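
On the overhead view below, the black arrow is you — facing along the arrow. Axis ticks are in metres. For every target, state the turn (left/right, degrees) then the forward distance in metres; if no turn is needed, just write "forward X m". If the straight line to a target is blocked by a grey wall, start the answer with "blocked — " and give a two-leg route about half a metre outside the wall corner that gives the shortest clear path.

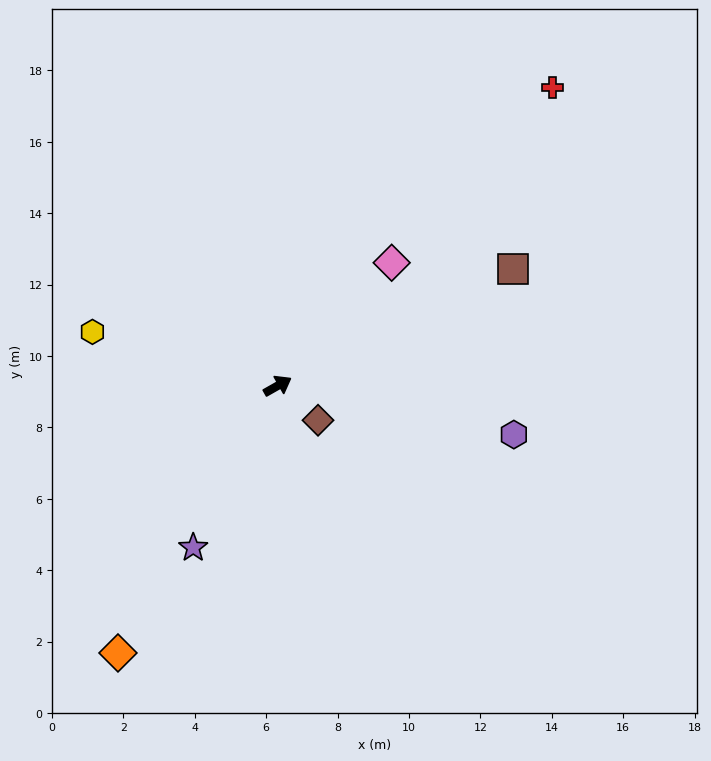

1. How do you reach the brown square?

turn right 3°, forward 7.4 m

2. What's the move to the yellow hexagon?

turn left 134°, forward 5.4 m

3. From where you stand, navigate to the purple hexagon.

turn right 41°, forward 6.8 m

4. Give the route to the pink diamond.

turn left 18°, forward 4.7 m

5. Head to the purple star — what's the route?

turn right 147°, forward 5.1 m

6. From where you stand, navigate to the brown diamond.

turn right 70°, forward 1.5 m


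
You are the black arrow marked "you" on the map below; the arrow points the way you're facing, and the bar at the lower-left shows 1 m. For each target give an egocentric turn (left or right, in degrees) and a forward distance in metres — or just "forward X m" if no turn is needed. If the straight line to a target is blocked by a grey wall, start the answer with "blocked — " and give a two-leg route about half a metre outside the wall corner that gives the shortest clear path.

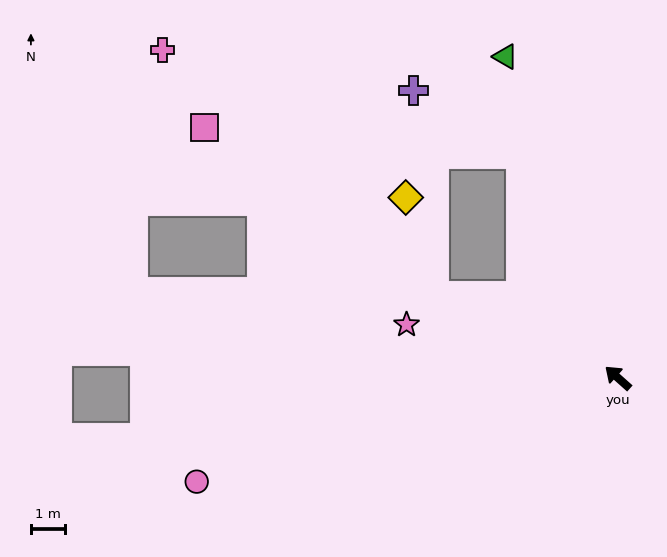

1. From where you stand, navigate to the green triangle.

turn right 29°, forward 10.1 m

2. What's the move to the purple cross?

blocked — turn right 25°, forward 7.2 m, then turn left 36°, forward 3.7 m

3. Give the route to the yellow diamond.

blocked — turn left 18°, forward 6.0 m, then turn right 50°, forward 3.0 m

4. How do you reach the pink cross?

blocked — turn left 18°, forward 6.0 m, then turn right 18°, forward 10.9 m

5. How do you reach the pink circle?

turn left 56°, forward 12.9 m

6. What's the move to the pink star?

turn left 28°, forward 6.5 m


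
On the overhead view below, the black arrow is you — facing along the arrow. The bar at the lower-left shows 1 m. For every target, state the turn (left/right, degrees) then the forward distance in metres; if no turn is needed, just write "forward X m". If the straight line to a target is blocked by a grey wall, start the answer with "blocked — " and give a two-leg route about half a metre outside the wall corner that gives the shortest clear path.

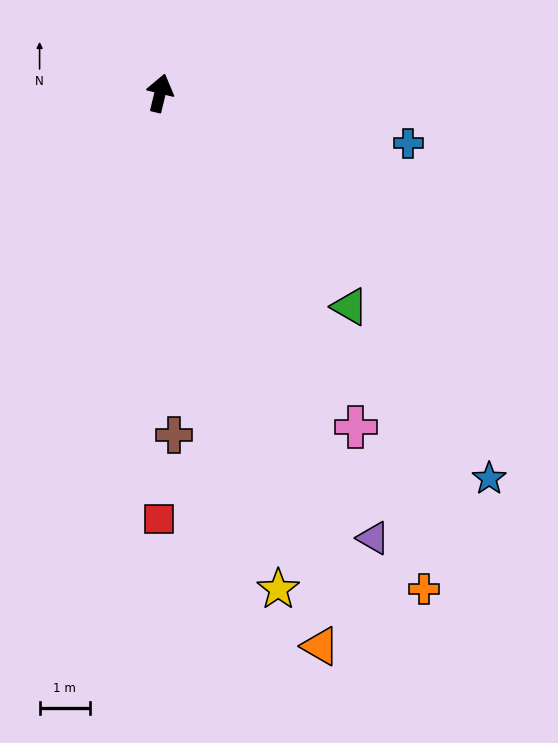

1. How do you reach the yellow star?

turn right 153°, forward 10.2 m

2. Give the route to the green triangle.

turn right 125°, forward 5.7 m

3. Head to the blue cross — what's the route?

turn right 88°, forward 5.0 m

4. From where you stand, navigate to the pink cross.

turn right 136°, forward 7.7 m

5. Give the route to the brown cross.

turn right 164°, forward 6.8 m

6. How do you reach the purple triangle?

turn right 141°, forward 9.8 m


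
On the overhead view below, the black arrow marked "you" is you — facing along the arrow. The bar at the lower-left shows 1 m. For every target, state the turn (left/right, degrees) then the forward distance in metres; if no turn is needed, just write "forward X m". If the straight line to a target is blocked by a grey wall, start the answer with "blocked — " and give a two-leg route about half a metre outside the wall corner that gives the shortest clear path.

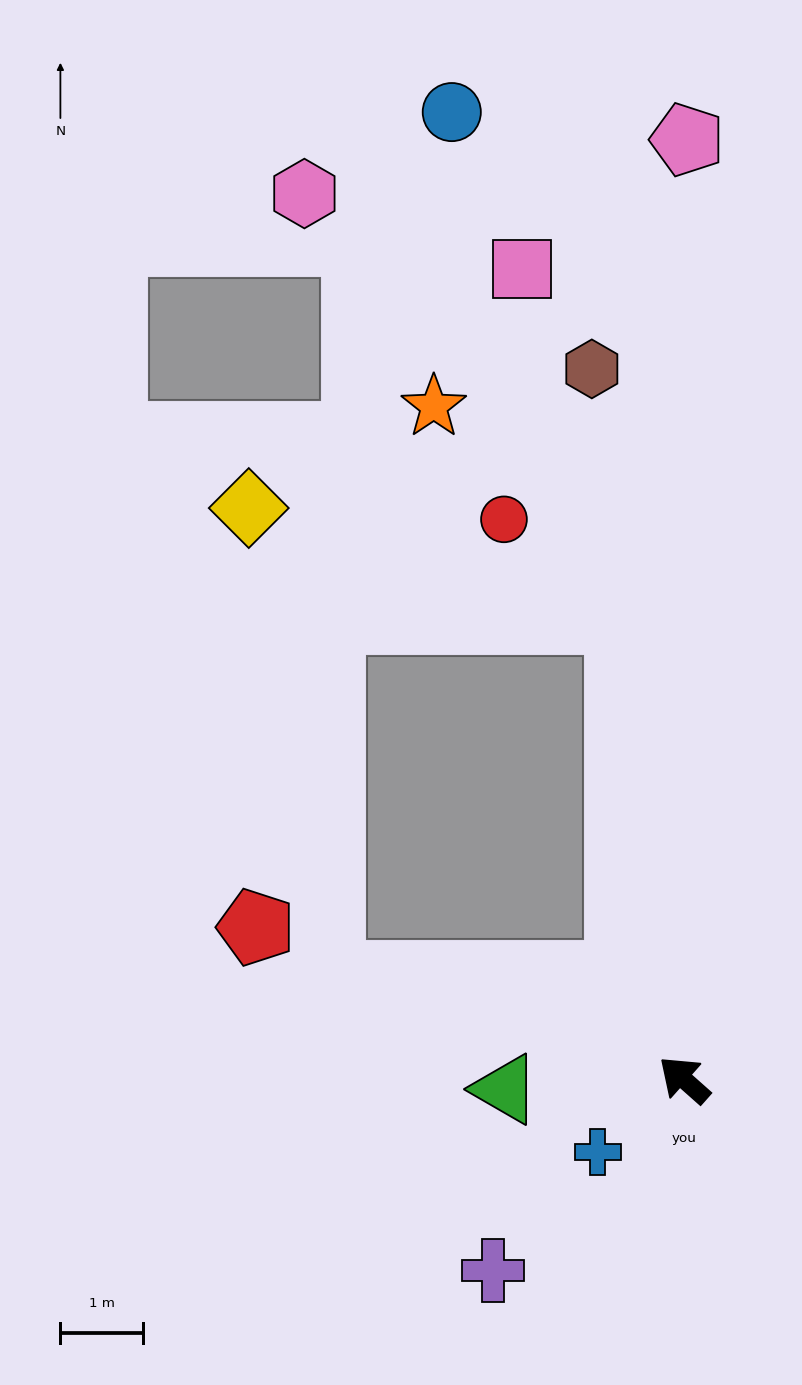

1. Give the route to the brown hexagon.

turn right 41°, forward 8.7 m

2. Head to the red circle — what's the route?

blocked — turn right 41°, forward 5.6 m, then turn left 42°, forward 1.8 m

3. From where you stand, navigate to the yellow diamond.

blocked — turn left 25°, forward 4.5 m, then turn right 64°, forward 5.7 m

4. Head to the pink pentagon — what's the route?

turn right 49°, forward 11.4 m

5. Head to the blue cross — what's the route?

turn left 81°, forward 1.4 m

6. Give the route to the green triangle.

turn left 45°, forward 2.2 m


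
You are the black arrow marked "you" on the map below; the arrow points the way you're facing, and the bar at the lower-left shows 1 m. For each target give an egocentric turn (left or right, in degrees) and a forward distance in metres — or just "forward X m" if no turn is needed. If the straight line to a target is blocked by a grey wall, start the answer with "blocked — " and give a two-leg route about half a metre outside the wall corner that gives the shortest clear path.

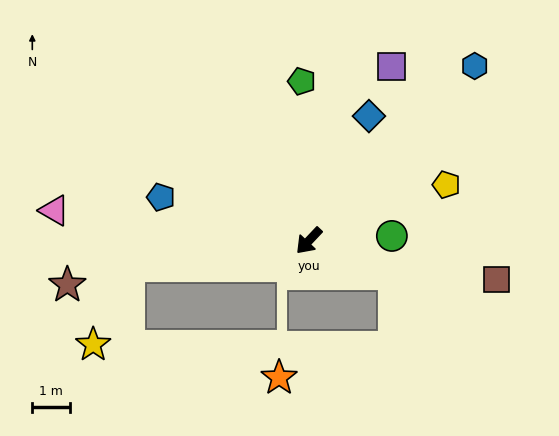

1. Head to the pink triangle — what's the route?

turn right 53°, forward 6.9 m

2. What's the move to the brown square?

turn left 122°, forward 5.1 m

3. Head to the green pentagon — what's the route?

turn right 134°, forward 4.3 m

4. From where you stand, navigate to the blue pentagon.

turn right 63°, forward 4.1 m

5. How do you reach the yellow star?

blocked — turn right 39°, forward 4.9 m, then turn left 58°, forward 2.3 m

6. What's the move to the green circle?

turn left 137°, forward 2.2 m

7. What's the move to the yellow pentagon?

turn left 155°, forward 4.0 m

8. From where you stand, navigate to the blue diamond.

turn right 162°, forward 3.7 m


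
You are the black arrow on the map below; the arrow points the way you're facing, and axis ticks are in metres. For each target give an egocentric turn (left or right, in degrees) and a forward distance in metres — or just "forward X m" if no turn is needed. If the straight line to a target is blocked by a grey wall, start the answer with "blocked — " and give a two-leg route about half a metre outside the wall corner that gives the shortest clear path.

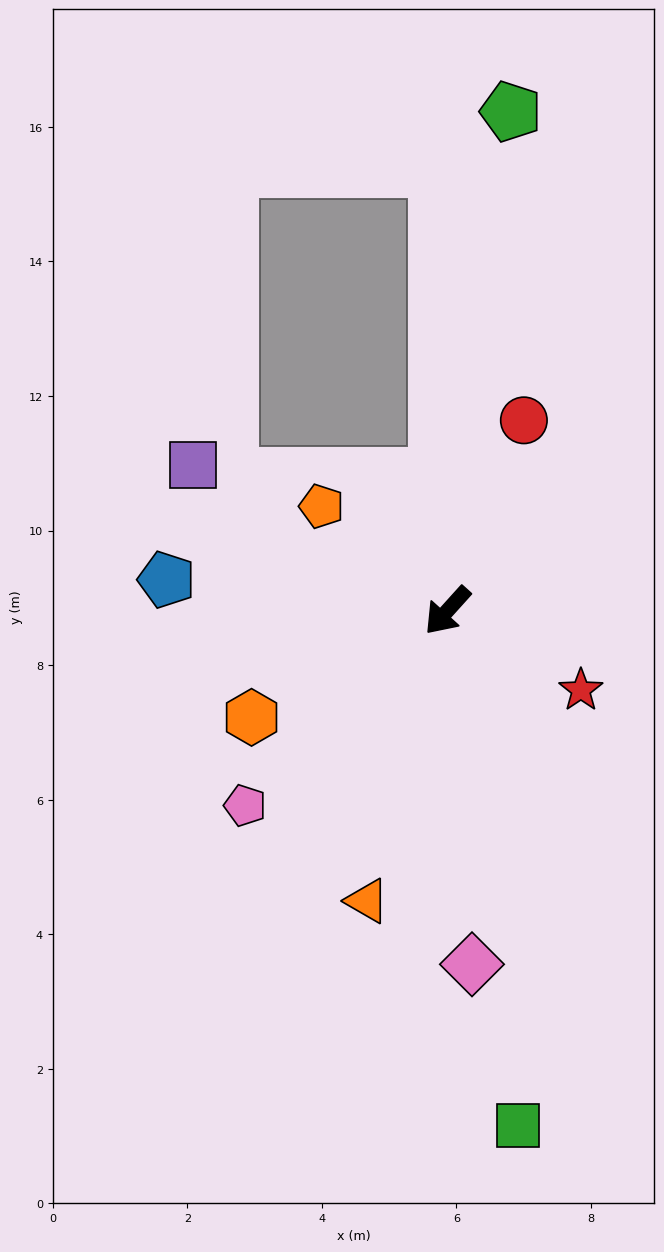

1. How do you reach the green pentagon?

turn right 145°, forward 7.5 m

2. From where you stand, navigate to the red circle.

turn right 160°, forward 3.0 m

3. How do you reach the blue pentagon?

turn right 54°, forward 4.2 m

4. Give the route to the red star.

turn left 101°, forward 2.3 m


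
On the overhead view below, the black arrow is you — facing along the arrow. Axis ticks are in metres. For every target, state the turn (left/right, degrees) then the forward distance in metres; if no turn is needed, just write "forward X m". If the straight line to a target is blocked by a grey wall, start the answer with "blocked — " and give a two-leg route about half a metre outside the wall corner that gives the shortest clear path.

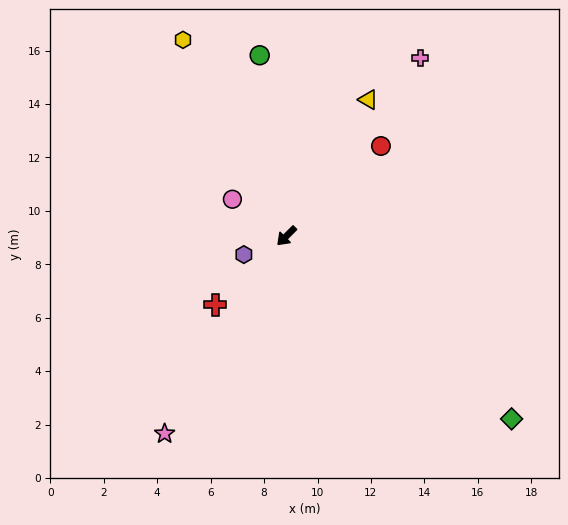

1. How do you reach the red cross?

forward 3.7 m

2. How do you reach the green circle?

turn right 126°, forward 6.8 m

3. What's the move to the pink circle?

turn right 79°, forward 2.4 m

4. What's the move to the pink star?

turn left 13°, forward 8.7 m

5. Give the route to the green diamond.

turn left 96°, forward 10.9 m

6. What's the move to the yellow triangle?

turn right 166°, forward 5.9 m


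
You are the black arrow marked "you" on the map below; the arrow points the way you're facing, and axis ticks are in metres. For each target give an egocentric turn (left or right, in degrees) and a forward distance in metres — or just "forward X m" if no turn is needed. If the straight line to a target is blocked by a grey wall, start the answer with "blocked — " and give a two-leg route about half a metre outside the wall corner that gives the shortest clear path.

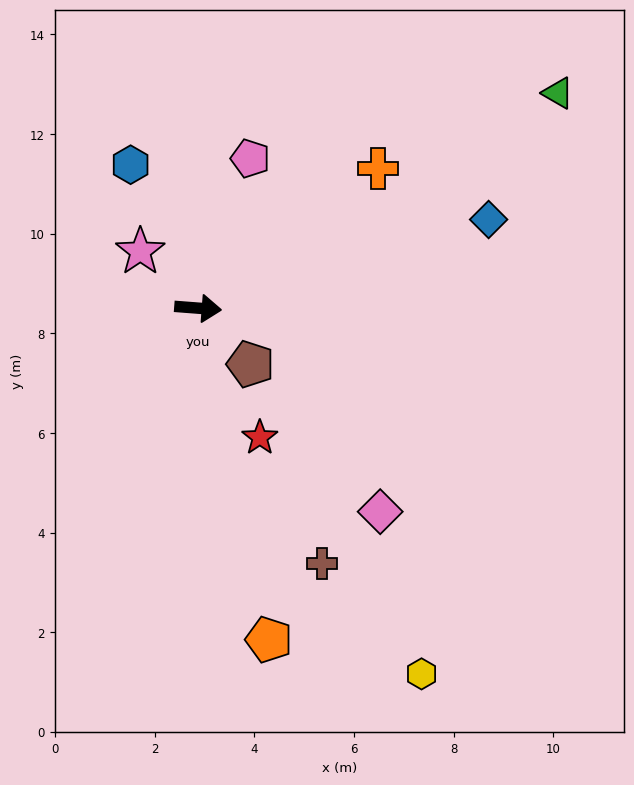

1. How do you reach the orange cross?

turn left 42°, forward 4.6 m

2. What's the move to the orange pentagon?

turn right 74°, forward 6.8 m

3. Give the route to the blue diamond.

turn left 21°, forward 6.1 m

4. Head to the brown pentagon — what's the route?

turn right 43°, forward 1.5 m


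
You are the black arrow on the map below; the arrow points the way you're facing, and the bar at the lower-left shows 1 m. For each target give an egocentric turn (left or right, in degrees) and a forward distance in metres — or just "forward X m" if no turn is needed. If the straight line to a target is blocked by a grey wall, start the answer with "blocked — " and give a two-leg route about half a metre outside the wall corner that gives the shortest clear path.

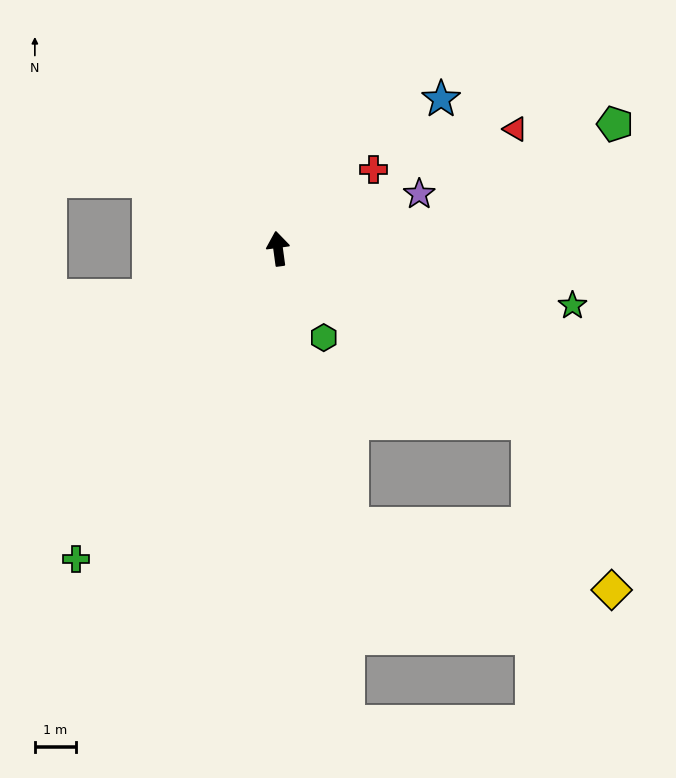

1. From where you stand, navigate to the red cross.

turn right 58°, forward 3.0 m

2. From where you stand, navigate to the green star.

turn right 109°, forward 7.3 m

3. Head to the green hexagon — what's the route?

turn right 161°, forward 2.4 m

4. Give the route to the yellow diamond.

blocked — turn right 132°, forward 7.4 m, then turn right 29°, forward 4.5 m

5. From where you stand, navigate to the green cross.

turn left 139°, forward 9.0 m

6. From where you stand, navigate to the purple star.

turn right 77°, forward 3.7 m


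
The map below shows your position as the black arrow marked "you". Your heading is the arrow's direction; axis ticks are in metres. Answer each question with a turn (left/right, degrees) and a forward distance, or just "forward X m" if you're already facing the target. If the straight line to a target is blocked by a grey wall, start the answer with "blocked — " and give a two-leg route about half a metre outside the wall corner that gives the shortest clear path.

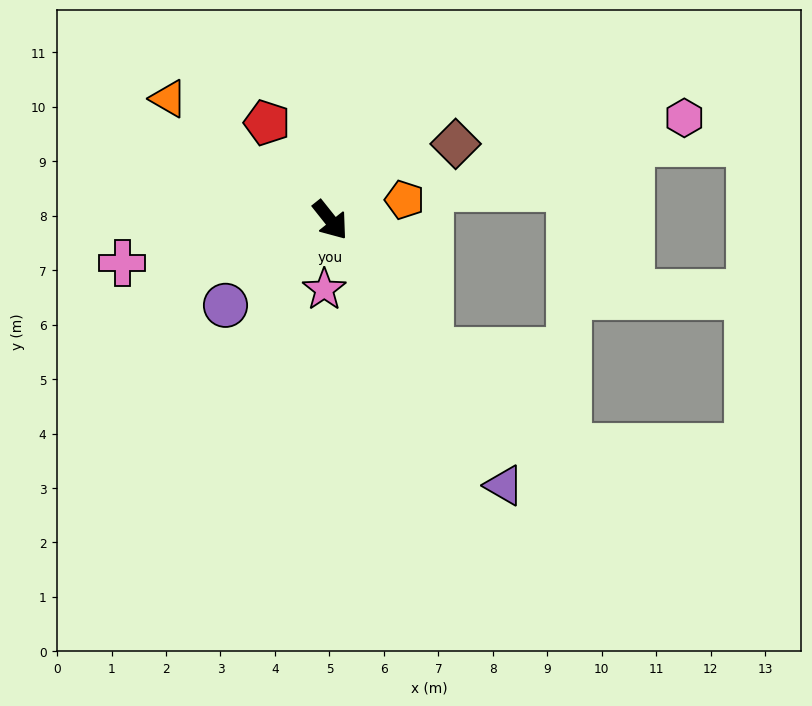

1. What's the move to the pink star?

turn right 43°, forward 1.3 m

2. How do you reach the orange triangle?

turn right 165°, forward 3.7 m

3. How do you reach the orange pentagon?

turn left 67°, forward 1.4 m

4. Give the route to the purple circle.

turn right 89°, forward 2.5 m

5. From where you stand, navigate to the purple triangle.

turn right 5°, forward 5.8 m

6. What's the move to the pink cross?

turn right 117°, forward 3.9 m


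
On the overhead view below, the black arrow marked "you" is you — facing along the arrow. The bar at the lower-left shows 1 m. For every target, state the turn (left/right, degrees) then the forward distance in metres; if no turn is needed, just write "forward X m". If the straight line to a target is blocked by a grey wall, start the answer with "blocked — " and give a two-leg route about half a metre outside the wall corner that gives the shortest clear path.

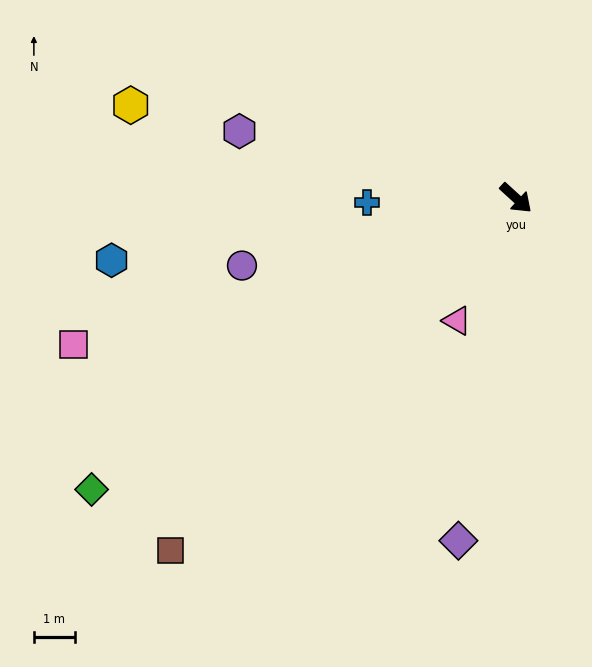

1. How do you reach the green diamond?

turn right 103°, forward 12.5 m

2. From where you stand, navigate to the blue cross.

turn right 136°, forward 3.6 m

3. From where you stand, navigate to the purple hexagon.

turn right 151°, forward 6.9 m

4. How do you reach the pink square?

turn right 119°, forward 11.4 m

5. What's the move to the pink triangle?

turn right 73°, forward 3.3 m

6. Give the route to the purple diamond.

turn right 57°, forward 8.5 m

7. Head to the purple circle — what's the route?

turn right 124°, forward 6.9 m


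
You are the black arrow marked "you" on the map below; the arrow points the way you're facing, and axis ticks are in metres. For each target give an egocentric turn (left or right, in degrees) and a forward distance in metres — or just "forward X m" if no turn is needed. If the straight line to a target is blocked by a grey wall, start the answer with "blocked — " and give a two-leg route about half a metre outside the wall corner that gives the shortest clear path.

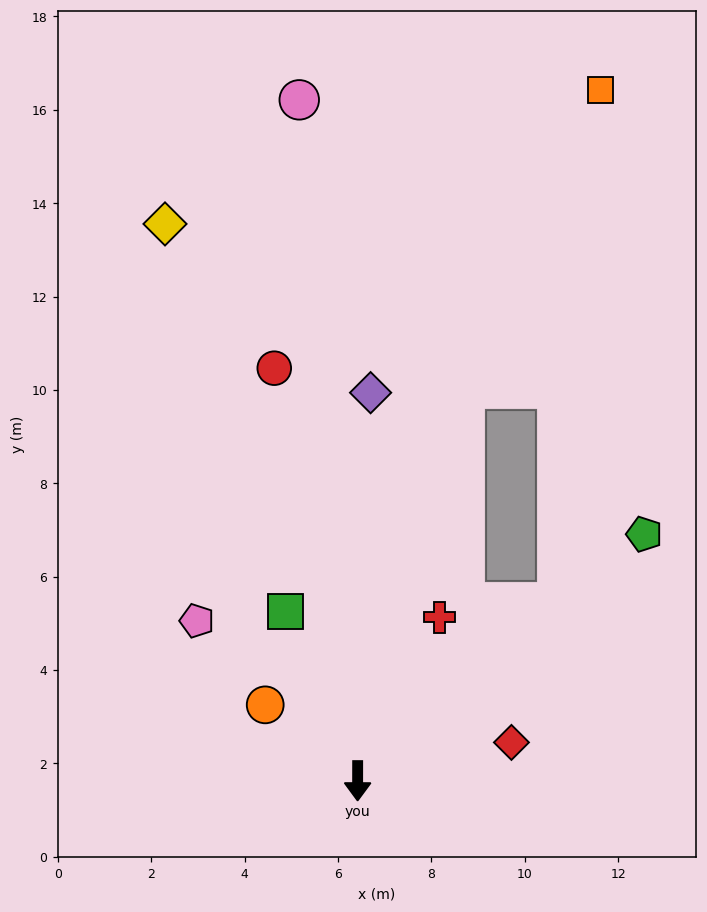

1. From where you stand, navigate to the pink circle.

turn right 175°, forward 14.6 m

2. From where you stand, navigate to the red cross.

turn left 153°, forward 3.9 m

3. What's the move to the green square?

turn right 157°, forward 3.9 m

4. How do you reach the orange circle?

turn right 129°, forward 2.6 m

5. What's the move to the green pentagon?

turn left 131°, forward 8.1 m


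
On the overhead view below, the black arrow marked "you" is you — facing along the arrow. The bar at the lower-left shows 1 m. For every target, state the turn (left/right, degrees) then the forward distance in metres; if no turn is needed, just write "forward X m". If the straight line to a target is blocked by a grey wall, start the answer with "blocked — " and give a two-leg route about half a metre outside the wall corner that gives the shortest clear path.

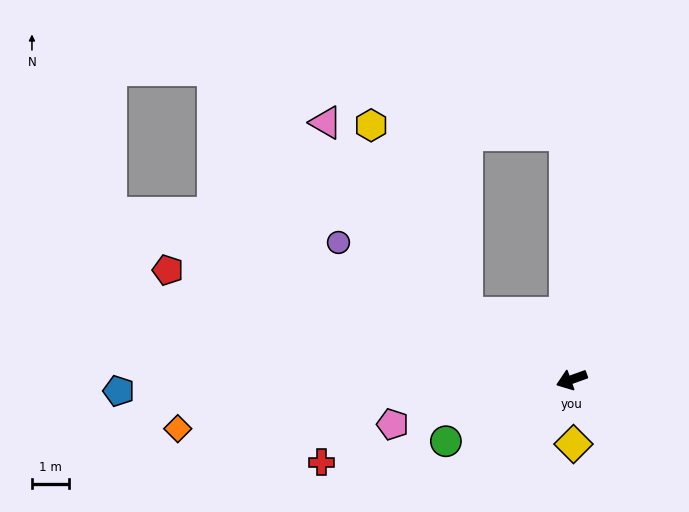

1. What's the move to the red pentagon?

turn right 35°, forward 11.2 m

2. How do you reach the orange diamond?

turn right 13°, forward 10.6 m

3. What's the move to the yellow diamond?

turn left 72°, forward 1.7 m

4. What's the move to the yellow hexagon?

blocked — turn right 52°, forward 3.3 m, then turn right 31°, forward 5.6 m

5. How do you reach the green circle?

turn left 6°, forward 3.8 m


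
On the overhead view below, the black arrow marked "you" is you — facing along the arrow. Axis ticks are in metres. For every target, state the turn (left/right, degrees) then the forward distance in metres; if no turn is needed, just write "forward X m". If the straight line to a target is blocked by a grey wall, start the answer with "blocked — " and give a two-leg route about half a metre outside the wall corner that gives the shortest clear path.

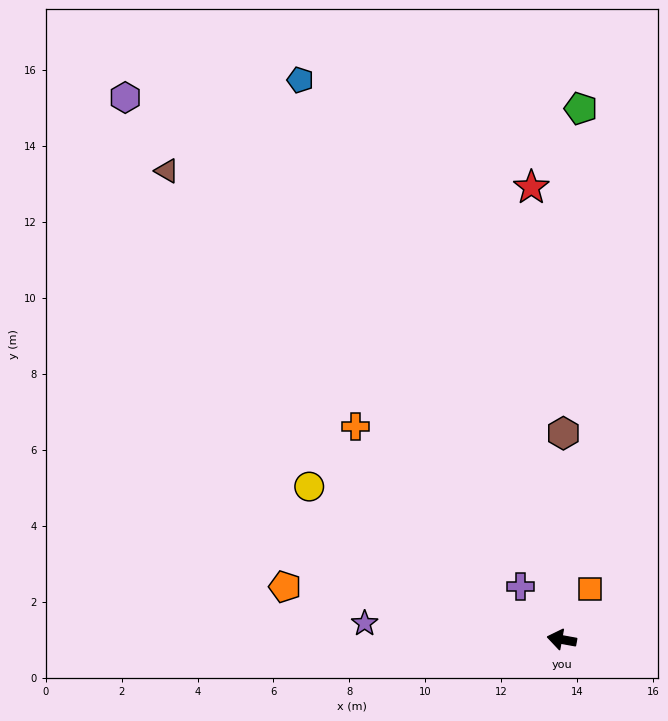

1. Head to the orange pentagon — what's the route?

forward 7.4 m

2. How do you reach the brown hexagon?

turn right 80°, forward 5.4 m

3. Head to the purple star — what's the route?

turn left 6°, forward 5.2 m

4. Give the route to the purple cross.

turn right 42°, forward 1.8 m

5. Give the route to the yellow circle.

turn right 21°, forward 7.8 m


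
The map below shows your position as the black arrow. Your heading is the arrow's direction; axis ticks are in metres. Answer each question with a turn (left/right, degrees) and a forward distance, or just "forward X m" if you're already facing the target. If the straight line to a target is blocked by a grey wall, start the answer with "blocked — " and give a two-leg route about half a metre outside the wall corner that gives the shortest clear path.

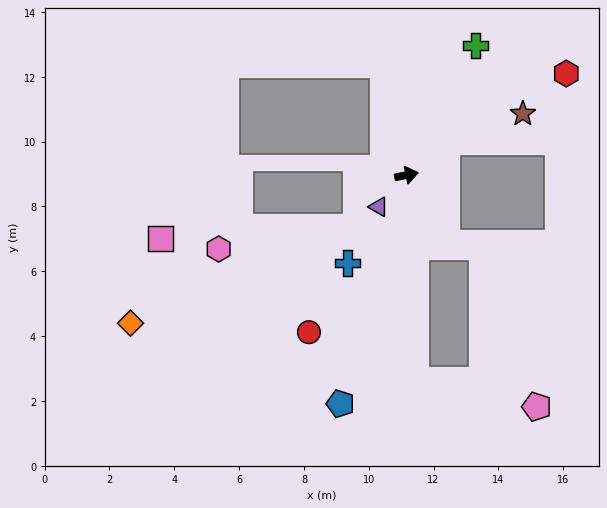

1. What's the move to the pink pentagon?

blocked — turn right 99°, forward 6.4 m, then turn left 75°, forward 3.8 m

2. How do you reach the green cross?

turn left 51°, forward 4.5 m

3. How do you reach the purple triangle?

turn right 143°, forward 1.3 m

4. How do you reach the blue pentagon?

turn right 118°, forward 7.3 m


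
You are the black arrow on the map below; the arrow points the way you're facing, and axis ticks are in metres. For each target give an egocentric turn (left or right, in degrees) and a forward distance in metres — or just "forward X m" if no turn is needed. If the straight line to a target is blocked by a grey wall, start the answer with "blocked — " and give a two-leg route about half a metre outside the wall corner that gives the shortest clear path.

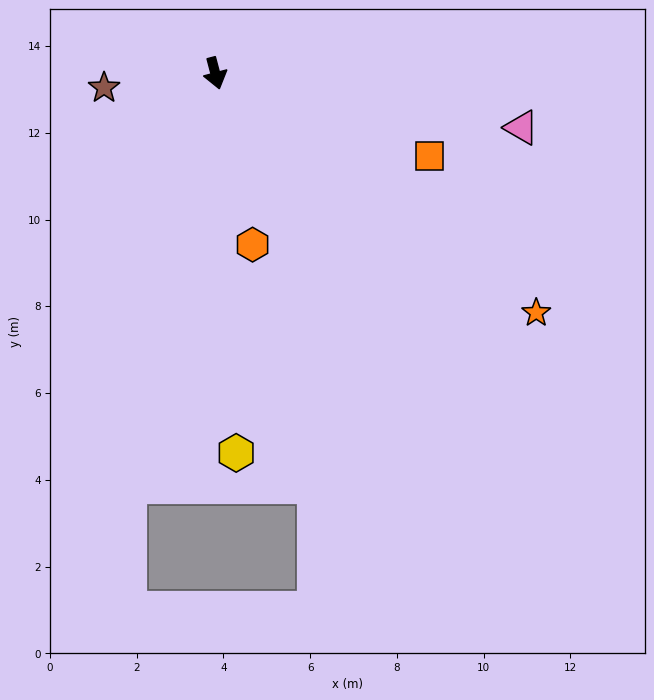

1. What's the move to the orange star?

turn left 39°, forward 9.2 m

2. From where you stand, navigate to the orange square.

turn left 54°, forward 5.3 m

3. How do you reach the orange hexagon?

turn right 2°, forward 4.0 m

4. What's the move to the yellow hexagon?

turn right 12°, forward 8.8 m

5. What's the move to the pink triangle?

turn left 65°, forward 7.2 m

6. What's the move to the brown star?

turn right 97°, forward 2.6 m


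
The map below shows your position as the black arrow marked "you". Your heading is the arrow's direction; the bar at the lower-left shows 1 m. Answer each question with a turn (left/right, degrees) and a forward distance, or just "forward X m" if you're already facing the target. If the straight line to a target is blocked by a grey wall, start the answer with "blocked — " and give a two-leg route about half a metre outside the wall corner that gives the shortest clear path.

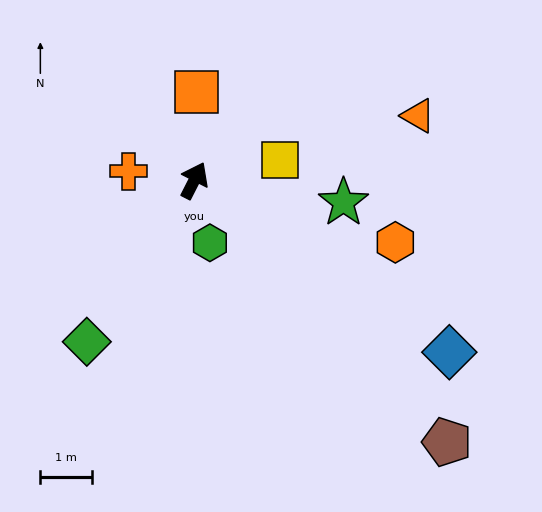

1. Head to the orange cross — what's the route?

turn left 109°, forward 1.3 m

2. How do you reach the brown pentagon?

turn right 109°, forward 7.0 m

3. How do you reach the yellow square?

turn right 49°, forward 1.7 m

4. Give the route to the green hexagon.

turn right 139°, forward 1.2 m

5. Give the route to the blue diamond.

turn right 97°, forward 5.9 m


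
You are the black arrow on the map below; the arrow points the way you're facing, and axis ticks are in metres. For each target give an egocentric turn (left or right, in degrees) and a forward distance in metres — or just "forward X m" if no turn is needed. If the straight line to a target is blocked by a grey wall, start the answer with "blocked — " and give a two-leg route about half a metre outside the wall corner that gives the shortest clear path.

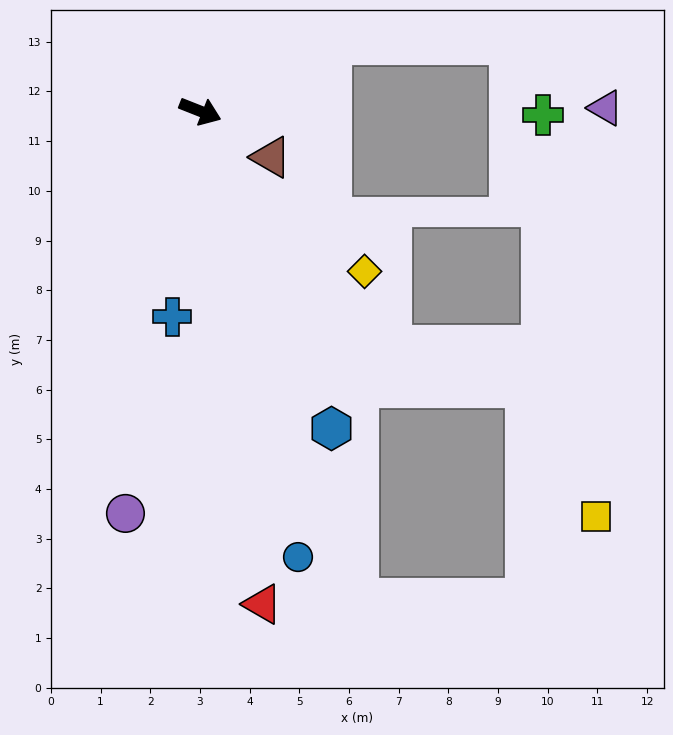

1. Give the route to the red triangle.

turn right 61°, forward 10.0 m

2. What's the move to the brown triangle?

turn right 11°, forward 1.7 m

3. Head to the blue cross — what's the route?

turn right 76°, forward 4.2 m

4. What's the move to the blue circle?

turn right 56°, forward 9.2 m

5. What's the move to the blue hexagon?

turn right 46°, forward 6.9 m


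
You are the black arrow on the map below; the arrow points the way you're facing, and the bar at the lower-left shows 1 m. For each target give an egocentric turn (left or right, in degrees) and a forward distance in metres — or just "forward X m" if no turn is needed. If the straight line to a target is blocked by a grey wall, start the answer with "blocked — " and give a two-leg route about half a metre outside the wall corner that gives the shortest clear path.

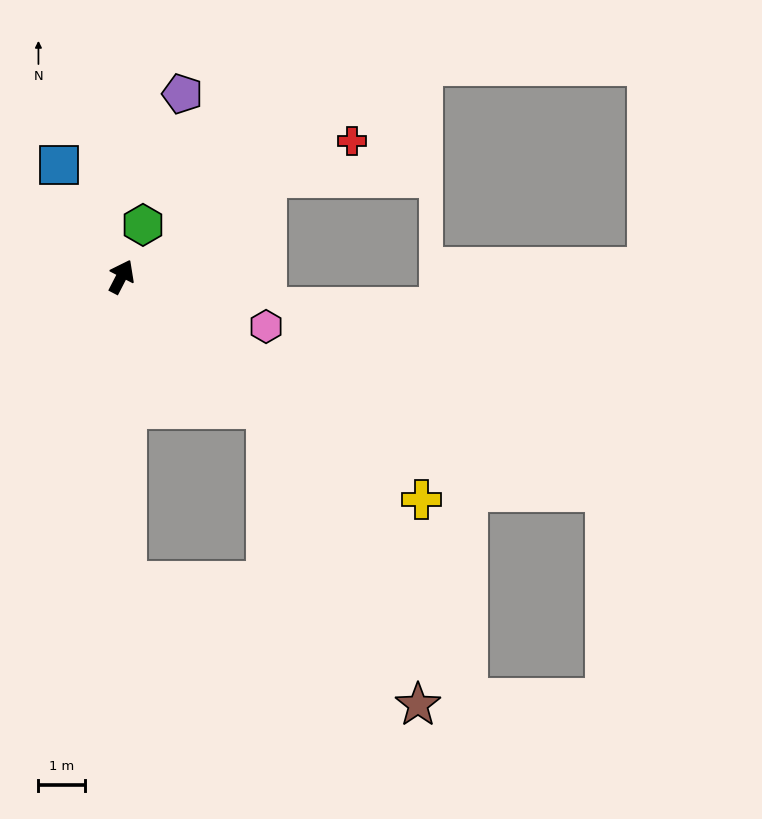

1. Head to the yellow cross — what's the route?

turn right 99°, forward 8.0 m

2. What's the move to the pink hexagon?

turn right 82°, forward 3.3 m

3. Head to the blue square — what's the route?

turn left 56°, forward 2.7 m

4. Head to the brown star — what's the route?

blocked — turn right 105°, forward 4.2 m, then turn right 21°, forward 7.1 m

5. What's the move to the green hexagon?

turn left 5°, forward 1.2 m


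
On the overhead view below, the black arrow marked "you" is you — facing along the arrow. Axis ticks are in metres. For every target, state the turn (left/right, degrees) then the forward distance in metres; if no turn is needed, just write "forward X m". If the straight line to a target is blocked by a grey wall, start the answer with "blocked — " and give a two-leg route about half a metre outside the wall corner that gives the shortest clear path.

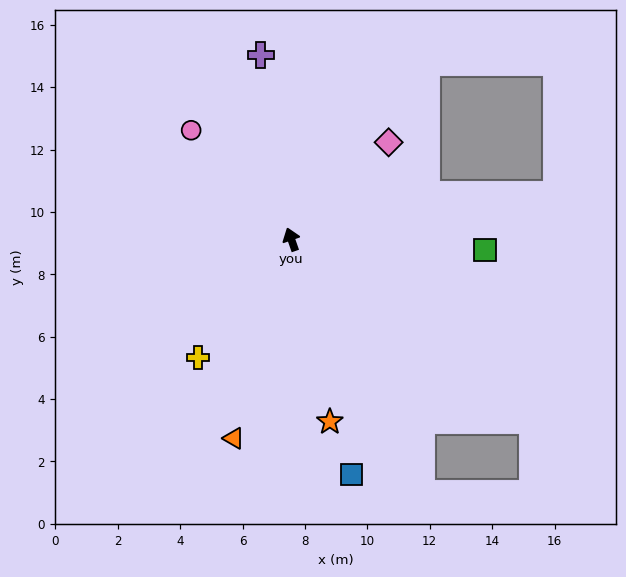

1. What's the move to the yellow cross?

turn left 123°, forward 4.8 m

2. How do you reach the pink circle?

turn left 23°, forward 4.7 m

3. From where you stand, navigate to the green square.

turn right 112°, forward 6.2 m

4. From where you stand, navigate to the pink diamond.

turn right 64°, forward 4.4 m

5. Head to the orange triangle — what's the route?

turn left 145°, forward 6.6 m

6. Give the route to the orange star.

turn left 173°, forward 6.0 m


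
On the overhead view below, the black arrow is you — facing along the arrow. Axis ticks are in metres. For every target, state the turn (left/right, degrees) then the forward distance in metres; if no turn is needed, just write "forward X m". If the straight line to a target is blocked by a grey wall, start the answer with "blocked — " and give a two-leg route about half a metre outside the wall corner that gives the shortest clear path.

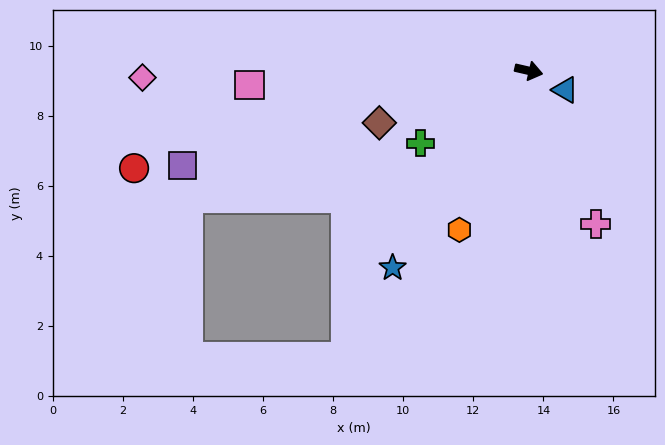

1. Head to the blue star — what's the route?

turn right 112°, forward 6.8 m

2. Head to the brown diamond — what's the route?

turn right 148°, forward 4.5 m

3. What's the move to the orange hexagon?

turn right 101°, forward 5.0 m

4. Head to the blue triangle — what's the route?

turn right 15°, forward 1.2 m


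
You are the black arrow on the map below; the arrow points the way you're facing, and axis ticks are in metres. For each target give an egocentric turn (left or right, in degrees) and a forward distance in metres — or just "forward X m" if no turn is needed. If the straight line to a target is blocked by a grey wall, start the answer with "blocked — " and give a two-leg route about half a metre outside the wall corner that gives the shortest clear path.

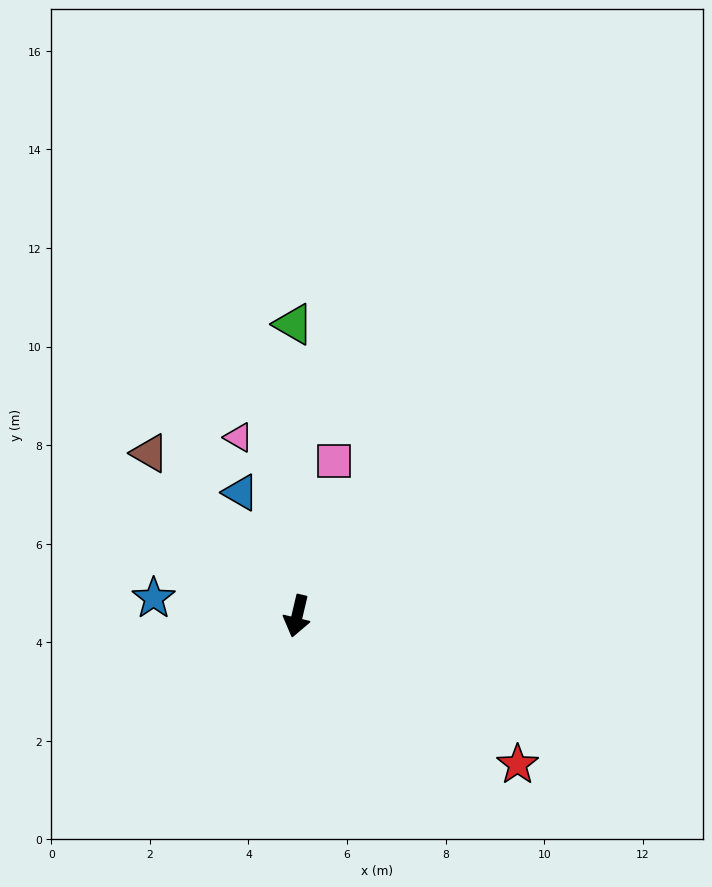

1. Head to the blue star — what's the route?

turn right 84°, forward 2.9 m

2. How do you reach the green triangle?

turn right 166°, forward 5.9 m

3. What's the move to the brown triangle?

turn right 125°, forward 4.5 m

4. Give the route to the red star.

turn left 69°, forward 5.4 m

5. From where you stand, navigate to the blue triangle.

turn right 142°, forward 2.8 m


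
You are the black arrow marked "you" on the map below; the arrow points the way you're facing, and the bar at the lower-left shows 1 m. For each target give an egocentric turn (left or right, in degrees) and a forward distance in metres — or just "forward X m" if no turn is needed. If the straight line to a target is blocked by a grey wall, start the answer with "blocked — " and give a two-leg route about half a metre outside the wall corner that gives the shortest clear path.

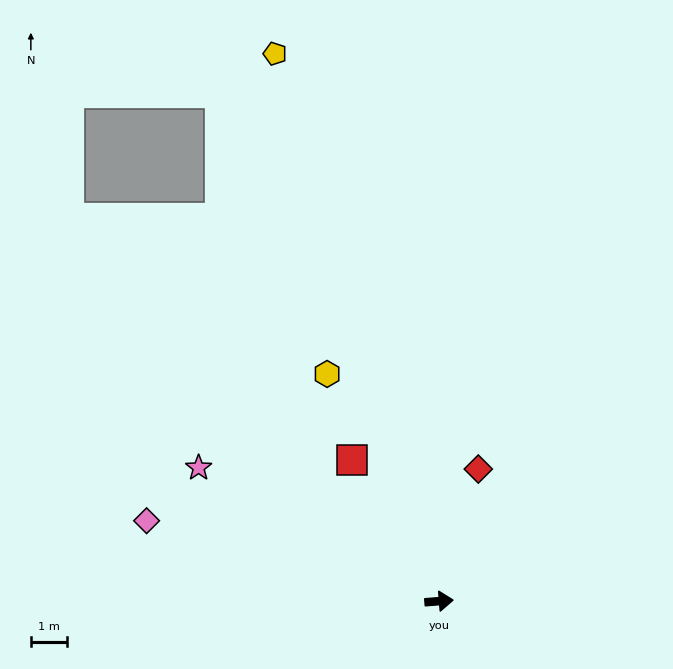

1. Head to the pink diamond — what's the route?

turn left 160°, forward 8.3 m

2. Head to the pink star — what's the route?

turn left 147°, forward 7.6 m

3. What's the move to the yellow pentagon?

turn left 102°, forward 15.7 m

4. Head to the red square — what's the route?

turn left 117°, forward 4.6 m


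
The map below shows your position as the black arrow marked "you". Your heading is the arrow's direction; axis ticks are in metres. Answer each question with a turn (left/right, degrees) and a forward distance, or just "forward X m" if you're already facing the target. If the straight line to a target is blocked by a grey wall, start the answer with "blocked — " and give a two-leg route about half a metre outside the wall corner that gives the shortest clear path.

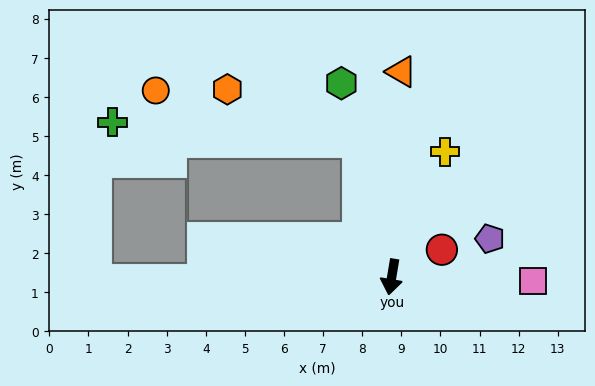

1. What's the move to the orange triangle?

turn right 173°, forward 5.3 m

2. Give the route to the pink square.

turn left 98°, forward 3.6 m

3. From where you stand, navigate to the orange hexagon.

blocked — turn right 157°, forward 3.6 m, then turn left 55°, forward 3.6 m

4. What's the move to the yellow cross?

turn left 166°, forward 3.5 m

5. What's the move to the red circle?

turn left 128°, forward 1.5 m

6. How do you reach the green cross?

blocked — turn right 157°, forward 3.6 m, then turn left 72°, forward 6.3 m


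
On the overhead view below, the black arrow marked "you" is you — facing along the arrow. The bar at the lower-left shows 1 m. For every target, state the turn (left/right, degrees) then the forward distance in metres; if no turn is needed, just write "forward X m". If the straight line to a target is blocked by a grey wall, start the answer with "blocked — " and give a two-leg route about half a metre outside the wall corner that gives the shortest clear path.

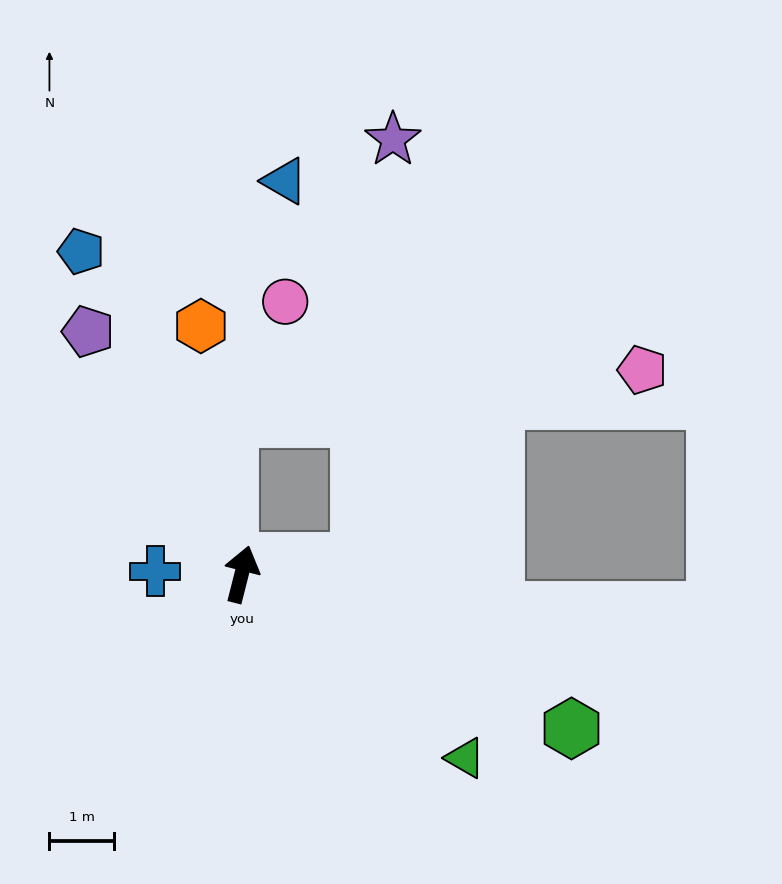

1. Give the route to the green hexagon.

turn right 101°, forward 5.7 m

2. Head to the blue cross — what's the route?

turn left 102°, forward 1.3 m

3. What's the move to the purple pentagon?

turn left 47°, forward 4.5 m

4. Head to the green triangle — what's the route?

turn right 115°, forward 4.5 m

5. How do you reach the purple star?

blocked — turn right 69°, forward 1.8 m, then turn left 78°, forward 6.5 m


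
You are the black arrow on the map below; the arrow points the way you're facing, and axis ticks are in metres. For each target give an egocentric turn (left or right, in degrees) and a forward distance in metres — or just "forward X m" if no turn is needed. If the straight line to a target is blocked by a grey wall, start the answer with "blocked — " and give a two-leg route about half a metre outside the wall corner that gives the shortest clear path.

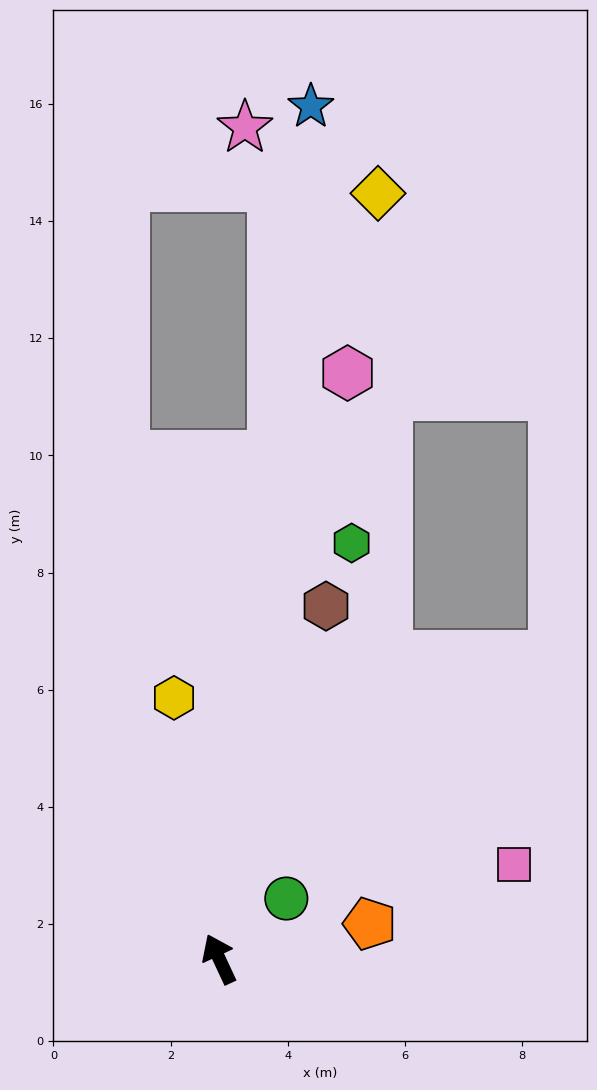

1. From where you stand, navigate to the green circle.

turn right 73°, forward 1.5 m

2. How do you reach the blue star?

turn right 31°, forward 14.6 m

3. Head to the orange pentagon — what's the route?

turn right 102°, forward 2.6 m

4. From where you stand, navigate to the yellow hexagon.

turn right 15°, forward 4.5 m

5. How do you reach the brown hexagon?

turn right 42°, forward 6.3 m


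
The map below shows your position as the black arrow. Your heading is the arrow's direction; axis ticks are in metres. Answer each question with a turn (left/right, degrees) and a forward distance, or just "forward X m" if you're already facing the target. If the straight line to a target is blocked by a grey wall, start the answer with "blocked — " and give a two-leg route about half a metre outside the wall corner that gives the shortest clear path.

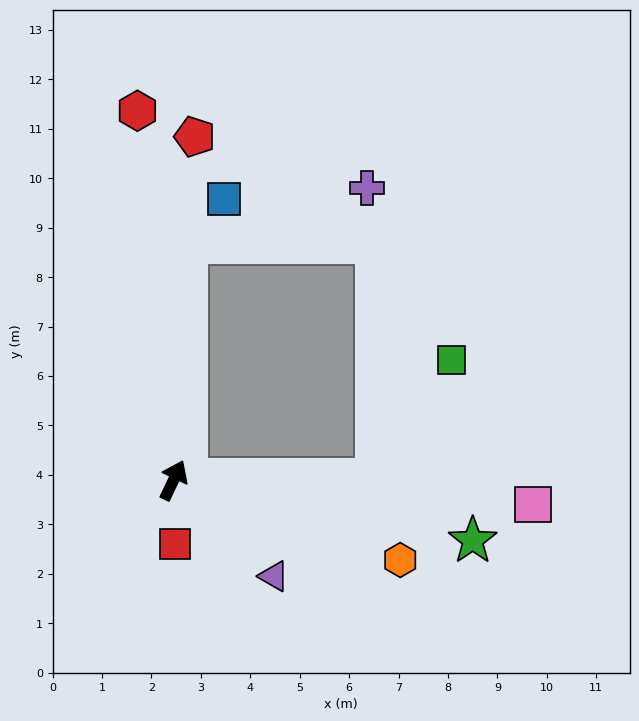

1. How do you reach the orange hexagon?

turn right 84°, forward 4.9 m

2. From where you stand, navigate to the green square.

blocked — turn right 64°, forward 4.1 m, then turn left 57°, forward 2.9 m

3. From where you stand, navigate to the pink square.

turn right 68°, forward 7.3 m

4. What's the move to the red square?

turn right 153°, forward 1.3 m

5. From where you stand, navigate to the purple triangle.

turn right 108°, forward 2.8 m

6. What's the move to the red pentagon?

turn left 22°, forward 7.0 m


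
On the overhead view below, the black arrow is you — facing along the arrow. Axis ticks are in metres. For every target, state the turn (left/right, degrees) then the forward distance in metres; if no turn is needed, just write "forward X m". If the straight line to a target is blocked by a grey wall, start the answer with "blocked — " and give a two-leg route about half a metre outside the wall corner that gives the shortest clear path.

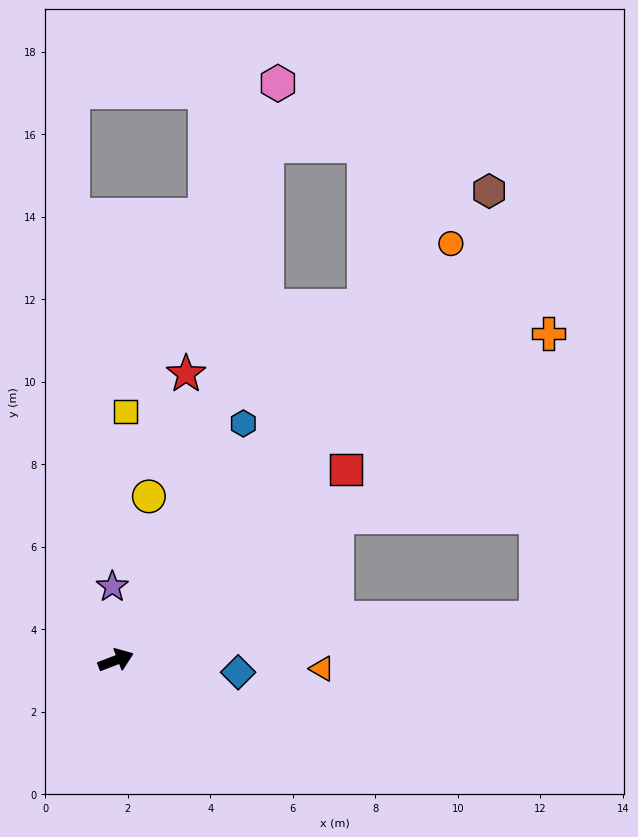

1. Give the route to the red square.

turn left 19°, forward 7.2 m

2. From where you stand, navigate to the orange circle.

turn left 30°, forward 13.0 m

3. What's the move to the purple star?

turn left 72°, forward 1.8 m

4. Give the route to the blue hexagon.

turn left 41°, forward 6.5 m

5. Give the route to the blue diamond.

turn right 27°, forward 3.0 m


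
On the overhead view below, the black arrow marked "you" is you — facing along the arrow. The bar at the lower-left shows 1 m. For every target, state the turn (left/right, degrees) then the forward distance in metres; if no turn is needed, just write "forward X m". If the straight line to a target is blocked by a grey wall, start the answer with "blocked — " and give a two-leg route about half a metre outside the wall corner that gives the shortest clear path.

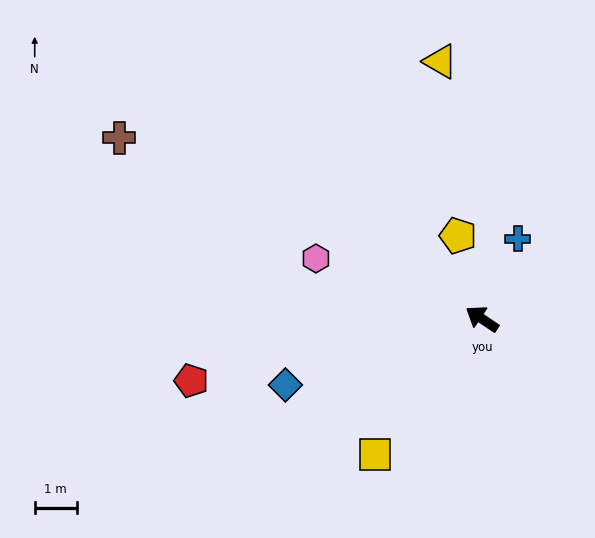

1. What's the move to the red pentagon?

turn left 46°, forward 7.0 m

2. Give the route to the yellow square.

turn left 86°, forward 4.1 m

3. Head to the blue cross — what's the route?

turn right 80°, forward 2.1 m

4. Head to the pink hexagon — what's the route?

turn left 14°, forward 4.2 m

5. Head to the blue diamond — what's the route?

turn left 52°, forward 4.9 m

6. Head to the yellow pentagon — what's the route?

turn right 40°, forward 2.1 m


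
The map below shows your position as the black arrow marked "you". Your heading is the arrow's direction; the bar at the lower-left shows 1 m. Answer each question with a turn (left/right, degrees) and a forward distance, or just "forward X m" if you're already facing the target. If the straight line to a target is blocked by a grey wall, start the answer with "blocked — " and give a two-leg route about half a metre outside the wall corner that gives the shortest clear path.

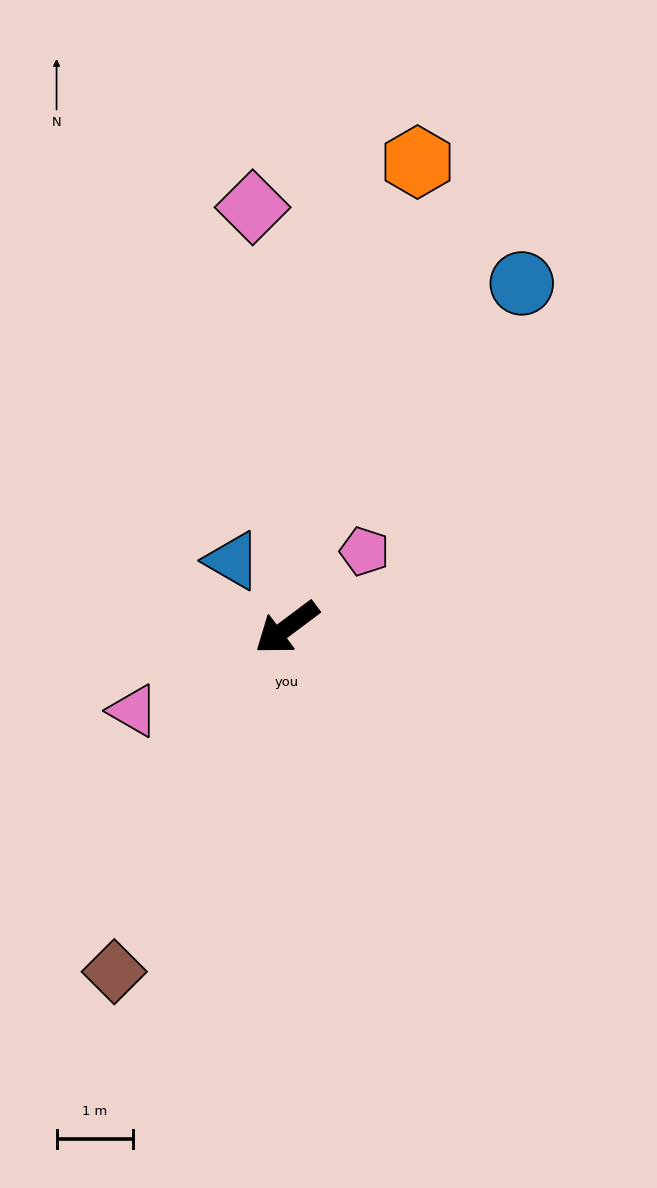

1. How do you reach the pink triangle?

turn right 8°, forward 2.3 m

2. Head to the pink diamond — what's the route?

turn right 122°, forward 5.5 m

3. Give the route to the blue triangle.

turn right 88°, forward 1.1 m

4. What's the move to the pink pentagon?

turn right 172°, forward 1.4 m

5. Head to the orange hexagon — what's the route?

turn right 143°, forward 6.3 m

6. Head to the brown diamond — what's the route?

turn left 27°, forward 5.0 m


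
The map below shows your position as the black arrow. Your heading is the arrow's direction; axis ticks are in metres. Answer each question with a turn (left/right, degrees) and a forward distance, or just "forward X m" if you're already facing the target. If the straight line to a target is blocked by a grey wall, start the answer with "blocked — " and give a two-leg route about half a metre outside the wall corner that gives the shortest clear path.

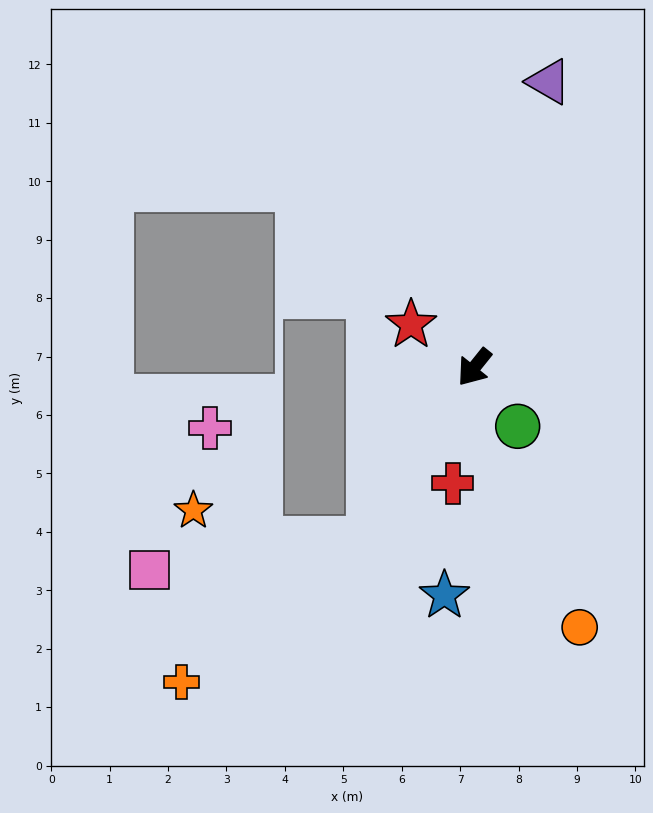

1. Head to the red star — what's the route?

turn right 85°, forward 1.3 m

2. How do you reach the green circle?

turn left 75°, forward 1.3 m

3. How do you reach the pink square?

blocked — turn left 8°, forward 3.5 m, then turn right 52°, forward 3.8 m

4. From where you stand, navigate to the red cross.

turn left 28°, forward 2.0 m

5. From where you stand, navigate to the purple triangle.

turn right 156°, forward 5.1 m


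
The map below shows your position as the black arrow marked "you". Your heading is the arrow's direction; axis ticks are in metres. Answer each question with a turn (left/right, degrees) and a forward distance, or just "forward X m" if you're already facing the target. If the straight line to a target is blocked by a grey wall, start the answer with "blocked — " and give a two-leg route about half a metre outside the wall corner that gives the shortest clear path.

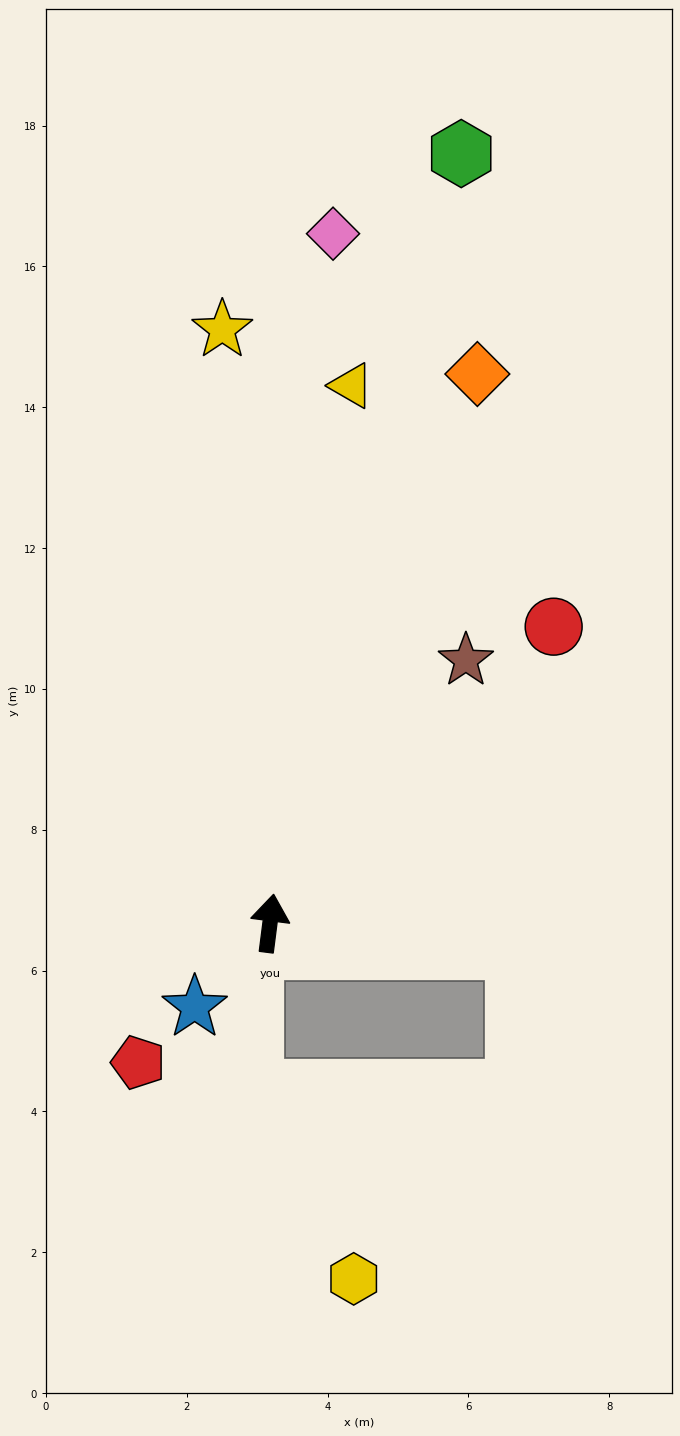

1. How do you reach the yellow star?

turn left 12°, forward 8.5 m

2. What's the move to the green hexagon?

turn right 7°, forward 11.3 m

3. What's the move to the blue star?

turn left 145°, forward 1.6 m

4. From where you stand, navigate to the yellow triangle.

forward 7.7 m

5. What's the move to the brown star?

turn right 29°, forward 4.7 m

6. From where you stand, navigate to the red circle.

turn right 36°, forward 5.8 m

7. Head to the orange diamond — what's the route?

turn right 13°, forward 8.3 m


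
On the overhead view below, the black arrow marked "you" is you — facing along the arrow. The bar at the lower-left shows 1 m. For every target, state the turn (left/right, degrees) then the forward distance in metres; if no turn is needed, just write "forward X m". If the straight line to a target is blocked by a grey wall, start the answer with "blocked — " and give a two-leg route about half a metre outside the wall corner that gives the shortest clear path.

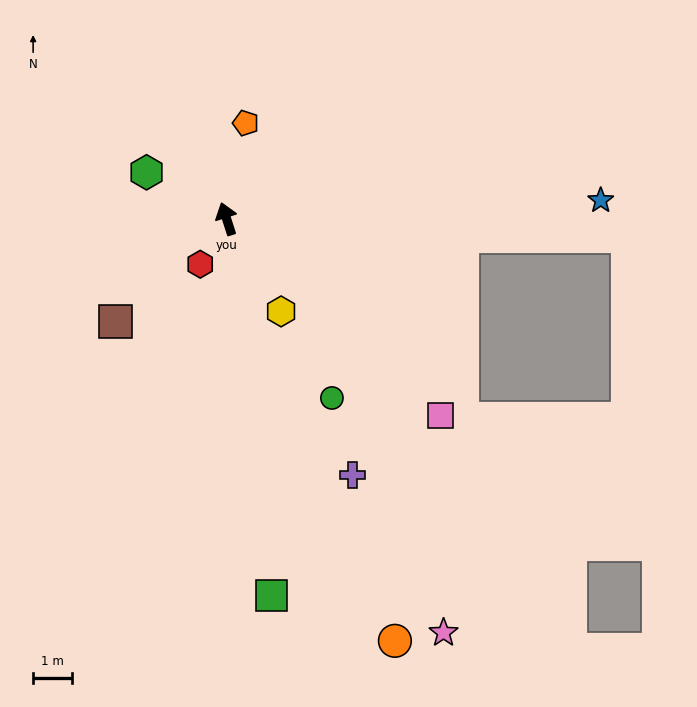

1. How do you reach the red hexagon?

turn left 132°, forward 1.3 m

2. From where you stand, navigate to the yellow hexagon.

turn right 167°, forward 2.7 m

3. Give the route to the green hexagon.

turn left 42°, forward 2.4 m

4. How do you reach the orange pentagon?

turn right 29°, forward 2.5 m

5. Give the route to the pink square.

turn right 150°, forward 7.4 m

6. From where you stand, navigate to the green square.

turn left 169°, forward 9.7 m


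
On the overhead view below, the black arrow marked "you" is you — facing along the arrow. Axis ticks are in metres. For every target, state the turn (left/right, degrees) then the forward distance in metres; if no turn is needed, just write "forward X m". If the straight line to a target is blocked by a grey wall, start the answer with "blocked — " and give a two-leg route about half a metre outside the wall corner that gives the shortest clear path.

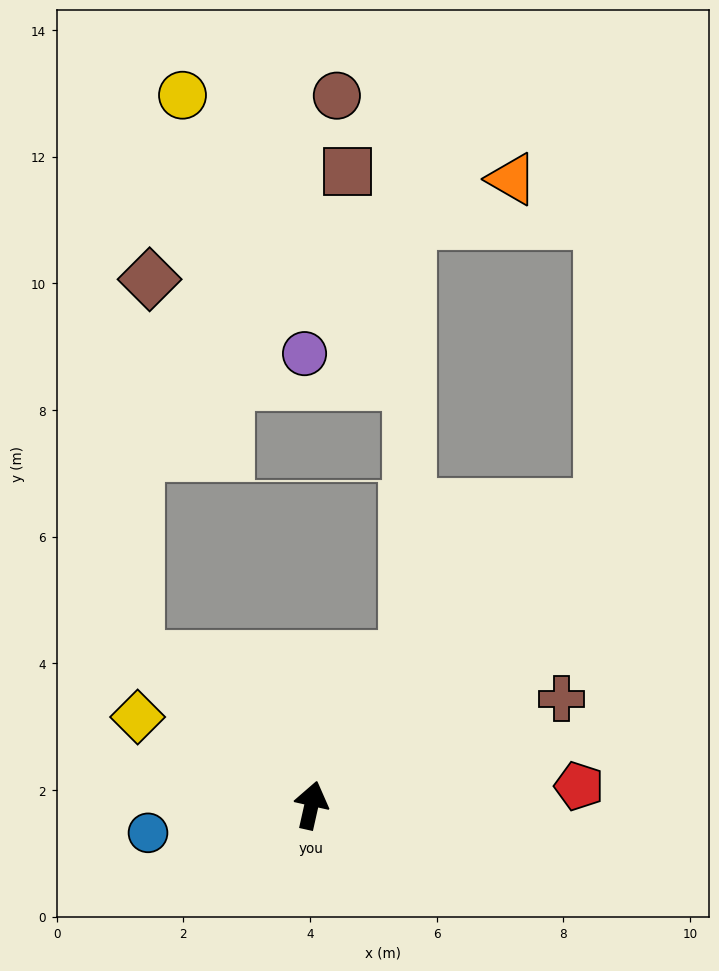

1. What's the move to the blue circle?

turn left 112°, forward 2.6 m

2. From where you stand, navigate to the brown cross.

turn right 54°, forward 4.3 m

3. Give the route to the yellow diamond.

turn left 76°, forward 3.1 m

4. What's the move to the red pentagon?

turn right 73°, forward 4.2 m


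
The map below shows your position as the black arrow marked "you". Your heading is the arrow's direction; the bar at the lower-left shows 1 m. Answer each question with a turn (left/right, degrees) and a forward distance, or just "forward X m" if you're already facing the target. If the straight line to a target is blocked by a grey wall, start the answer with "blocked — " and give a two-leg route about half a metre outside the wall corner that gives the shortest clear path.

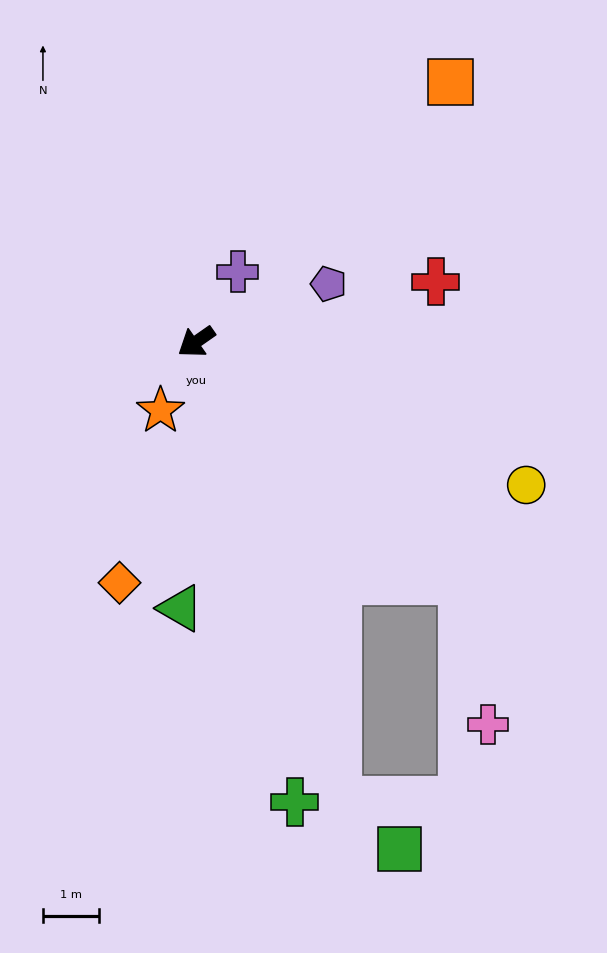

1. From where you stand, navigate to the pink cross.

blocked — turn left 103°, forward 6.4 m, then turn right 38°, forward 2.6 m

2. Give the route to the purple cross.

turn right 155°, forward 1.4 m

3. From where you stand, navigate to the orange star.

turn left 28°, forward 1.4 m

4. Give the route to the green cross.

turn left 67°, forward 8.4 m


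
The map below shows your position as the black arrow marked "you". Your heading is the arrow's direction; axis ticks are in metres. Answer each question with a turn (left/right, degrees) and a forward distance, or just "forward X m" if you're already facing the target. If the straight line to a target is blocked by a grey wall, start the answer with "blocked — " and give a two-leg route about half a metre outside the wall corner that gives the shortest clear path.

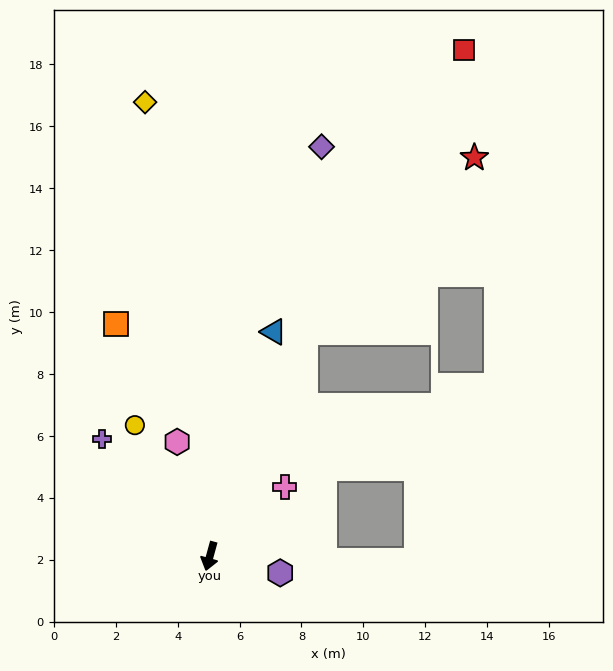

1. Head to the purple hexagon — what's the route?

turn left 92°, forward 2.3 m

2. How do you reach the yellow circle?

turn right 135°, forward 4.9 m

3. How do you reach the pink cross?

turn left 148°, forward 3.3 m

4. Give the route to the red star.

blocked — turn left 172°, forward 7.9 m, then turn right 21°, forward 7.8 m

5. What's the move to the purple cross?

turn right 122°, forward 5.2 m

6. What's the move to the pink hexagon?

turn right 149°, forward 3.8 m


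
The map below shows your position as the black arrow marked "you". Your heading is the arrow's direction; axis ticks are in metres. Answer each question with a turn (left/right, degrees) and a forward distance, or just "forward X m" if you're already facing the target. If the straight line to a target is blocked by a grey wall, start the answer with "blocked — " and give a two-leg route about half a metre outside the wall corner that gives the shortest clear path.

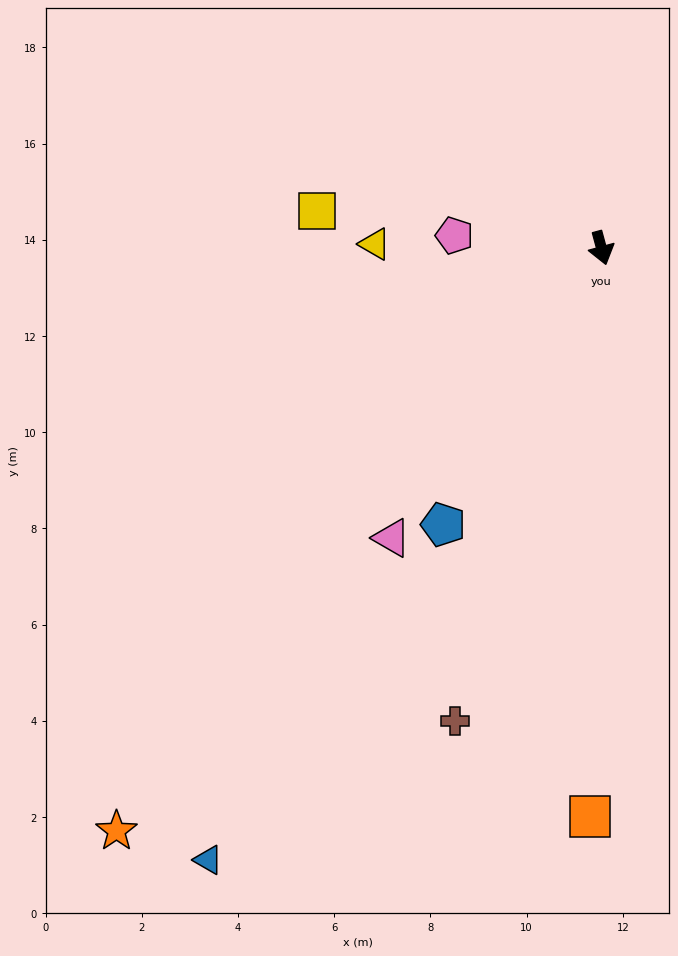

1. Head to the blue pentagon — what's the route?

turn right 45°, forward 6.6 m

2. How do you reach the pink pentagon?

turn right 110°, forward 3.1 m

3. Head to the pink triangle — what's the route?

turn right 51°, forward 7.4 m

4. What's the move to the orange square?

turn right 16°, forward 11.8 m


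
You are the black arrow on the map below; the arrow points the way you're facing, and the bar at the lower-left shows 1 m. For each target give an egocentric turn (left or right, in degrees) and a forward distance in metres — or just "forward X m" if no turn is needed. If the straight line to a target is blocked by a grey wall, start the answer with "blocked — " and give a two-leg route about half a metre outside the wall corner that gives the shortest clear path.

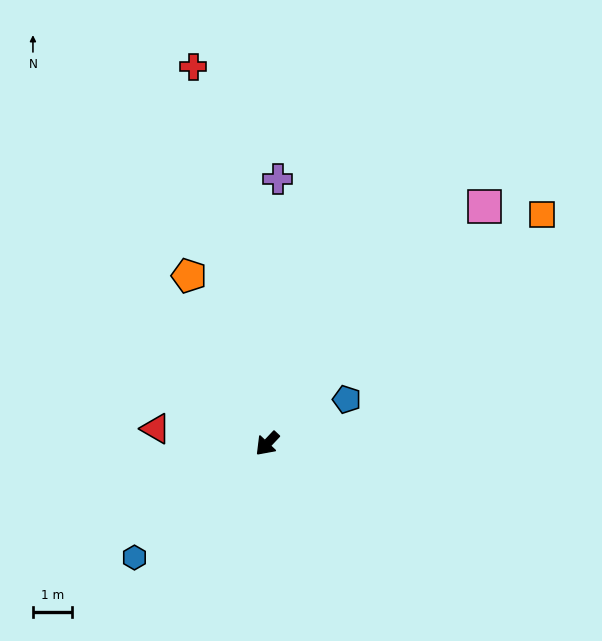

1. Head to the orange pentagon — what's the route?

turn right 112°, forward 4.8 m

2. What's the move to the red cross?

turn right 126°, forward 9.9 m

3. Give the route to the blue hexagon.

turn right 6°, forward 4.5 m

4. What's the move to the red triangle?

turn right 54°, forward 2.9 m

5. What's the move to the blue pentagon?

turn left 162°, forward 2.3 m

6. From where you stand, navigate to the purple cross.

turn right 139°, forward 6.8 m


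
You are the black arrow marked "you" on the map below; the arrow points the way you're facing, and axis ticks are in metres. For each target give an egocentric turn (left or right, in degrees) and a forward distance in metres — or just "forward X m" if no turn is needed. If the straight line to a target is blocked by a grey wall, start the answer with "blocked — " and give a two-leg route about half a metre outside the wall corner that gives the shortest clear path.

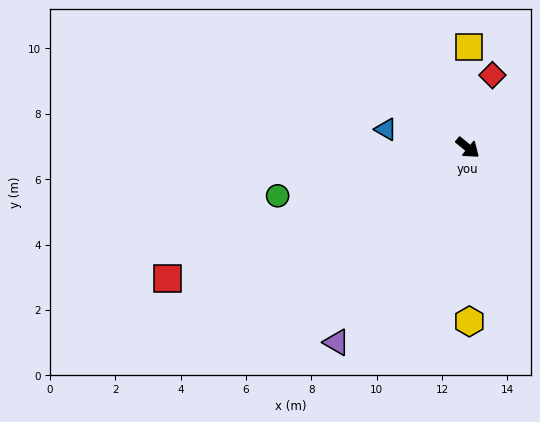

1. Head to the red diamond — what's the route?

turn left 111°, forward 2.3 m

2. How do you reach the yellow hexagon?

turn right 50°, forward 5.3 m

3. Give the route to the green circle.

turn right 126°, forward 6.0 m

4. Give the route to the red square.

turn right 117°, forward 10.0 m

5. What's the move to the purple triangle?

turn right 85°, forward 7.2 m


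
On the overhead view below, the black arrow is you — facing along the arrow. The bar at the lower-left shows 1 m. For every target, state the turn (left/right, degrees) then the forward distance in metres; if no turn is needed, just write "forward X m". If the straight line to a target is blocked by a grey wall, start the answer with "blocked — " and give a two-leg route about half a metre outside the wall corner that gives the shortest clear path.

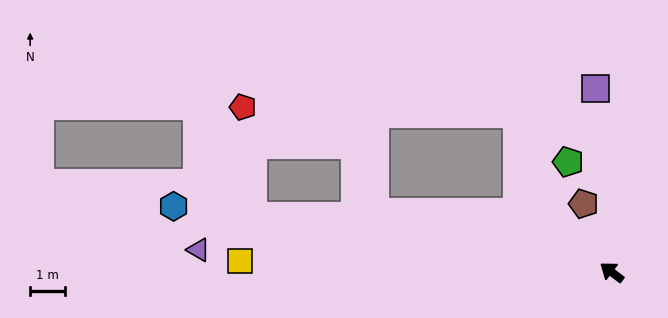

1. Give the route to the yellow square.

turn left 35°, forward 10.8 m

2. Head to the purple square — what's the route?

turn right 48°, forward 5.4 m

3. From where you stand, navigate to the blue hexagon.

turn left 29°, forward 12.9 m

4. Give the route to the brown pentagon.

turn right 31°, forward 2.2 m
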